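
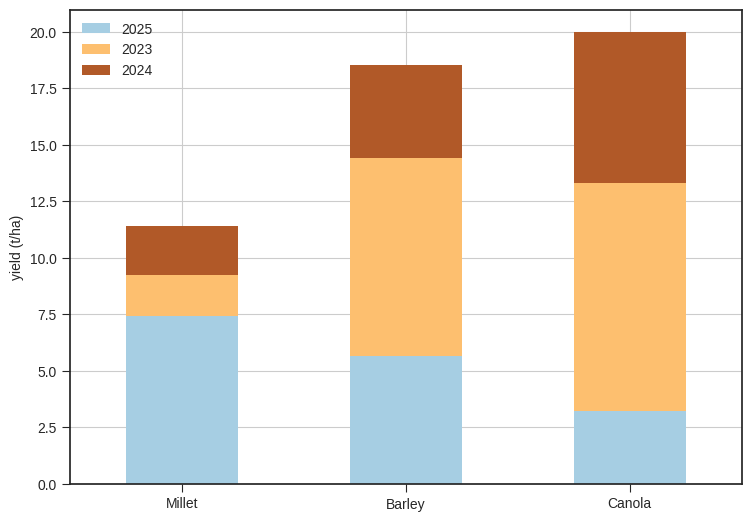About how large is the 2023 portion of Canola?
2023 top ≈ 14, bottom ≈ 4; segment ≈ 10.

≈ 10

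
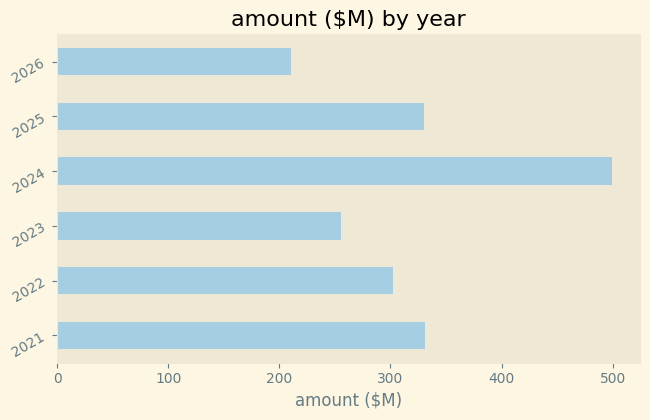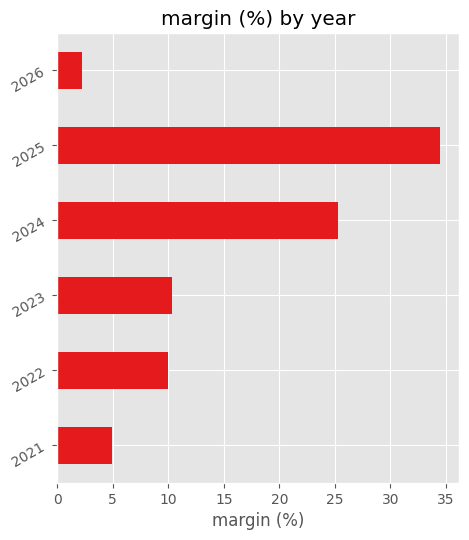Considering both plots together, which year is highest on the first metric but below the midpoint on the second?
Chart 2 median margin (%) ≈ 10; below-median years: 2021, 2022, 2026. Among those, 2021 has the highest amount ($M) (≈ 350).

2021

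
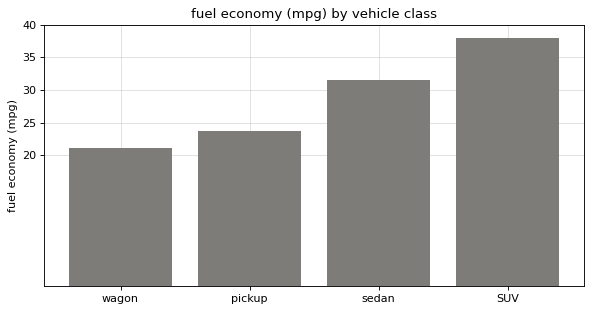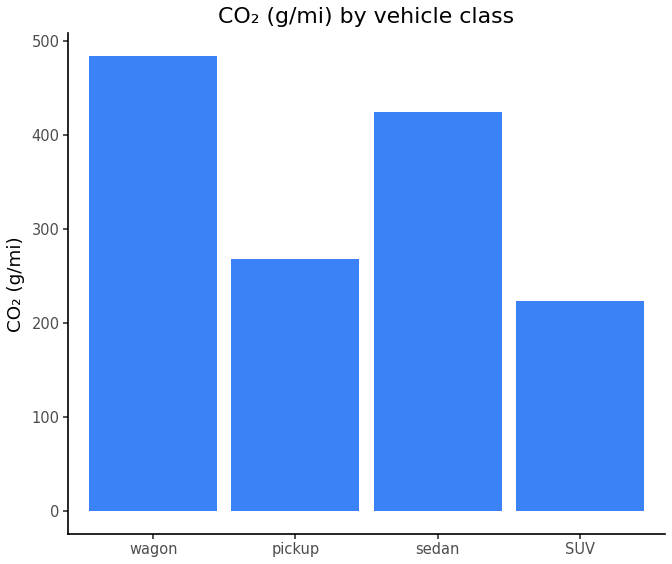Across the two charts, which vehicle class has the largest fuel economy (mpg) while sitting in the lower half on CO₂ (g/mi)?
Chart 2 median CO₂ (g/mi) ≈ 350; below-median vehicle classes: pickup, SUV. Among those, SUV has the highest fuel economy (mpg) (≈ 40).

SUV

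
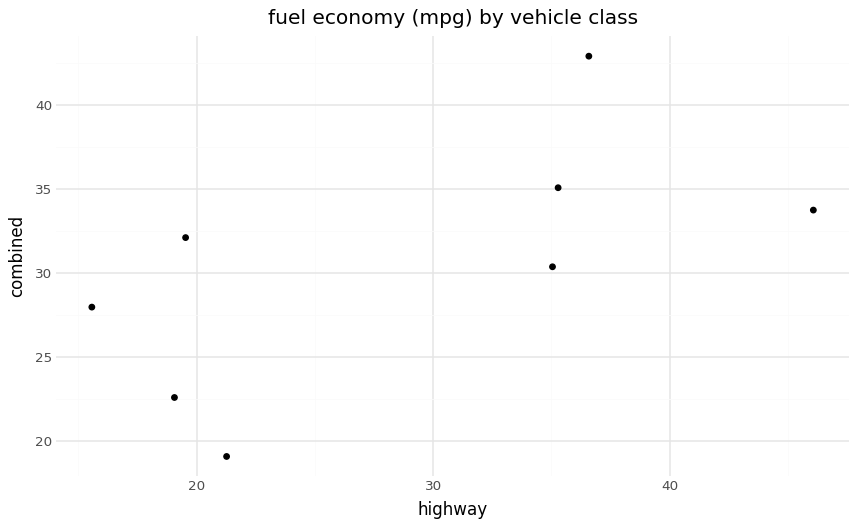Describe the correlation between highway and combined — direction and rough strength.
positive, moderate

Points are positively correlated; moderate (|r| ≈ 0.6).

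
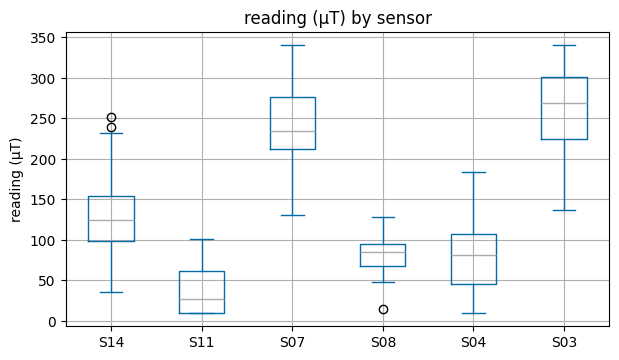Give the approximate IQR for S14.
≈ 60

Q3 ≈ 160, Q1 ≈ 100; IQR ≈ 60.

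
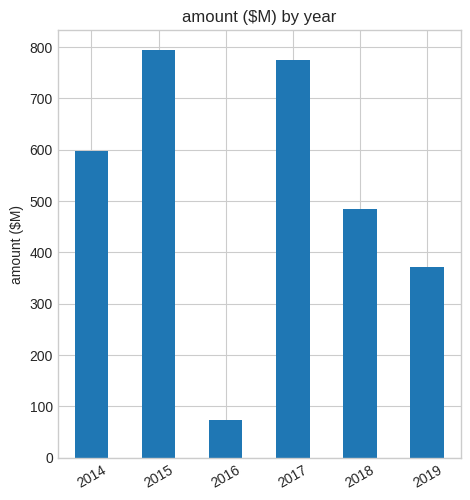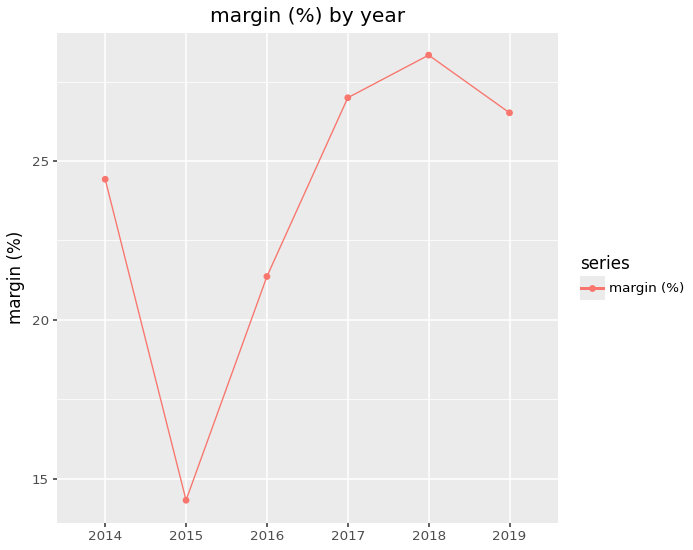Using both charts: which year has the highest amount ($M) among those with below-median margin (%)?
Chart 2 median margin (%) ≈ 25; below-median years: 2014, 2015, 2016. Among those, 2015 has the highest amount ($M) (≈ 800).

2015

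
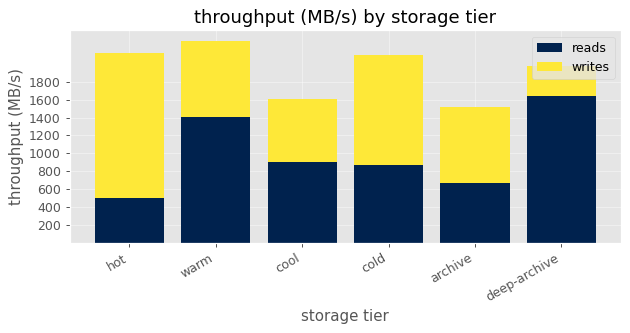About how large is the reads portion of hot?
reads top ≈ 600, bottom ≈ 0; segment ≈ 600.

≈ 600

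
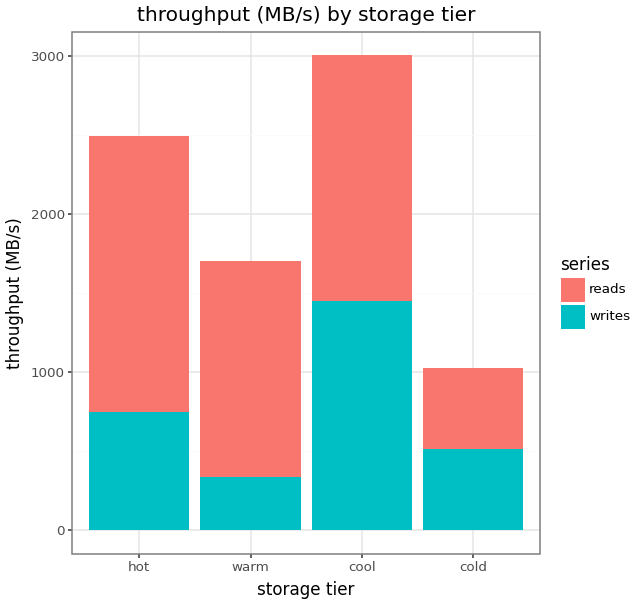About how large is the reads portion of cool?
≈ 1500

reads top ≈ 3000, bottom ≈ 1500; segment ≈ 1500.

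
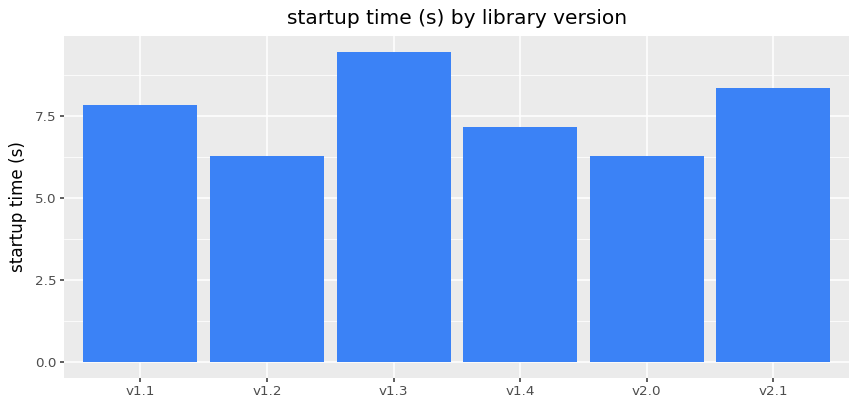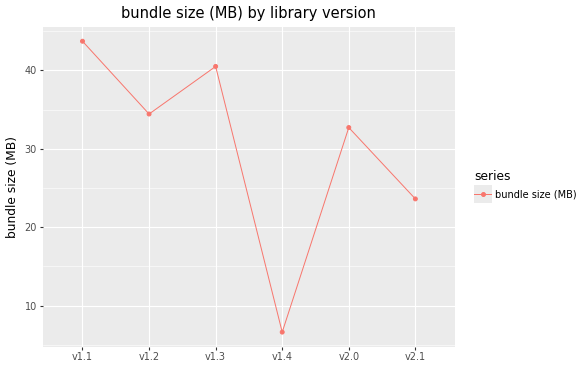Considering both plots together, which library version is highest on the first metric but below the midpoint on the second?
v2.1

Chart 2 median bundle size (MB) ≈ 35; below-median library versions: v1.4, v2.0, v2.1. Among those, v2.1 has the highest startup time (s) (≈ 8).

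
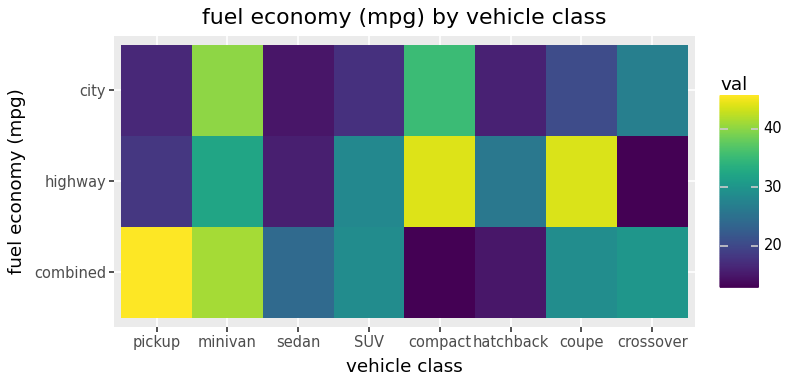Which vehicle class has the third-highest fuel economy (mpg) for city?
Top 4 for city: minivan ≈ 40, compact ≈ 35, crossover ≈ 25, coupe ≈ 20.

crossover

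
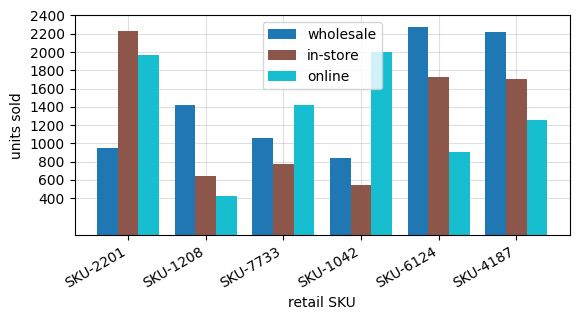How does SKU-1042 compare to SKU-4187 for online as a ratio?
SKU-1042 ≈ 2000, SKU-4187 ≈ 1200; 2000/1200 ≈ 1.67.

≈ 1.67×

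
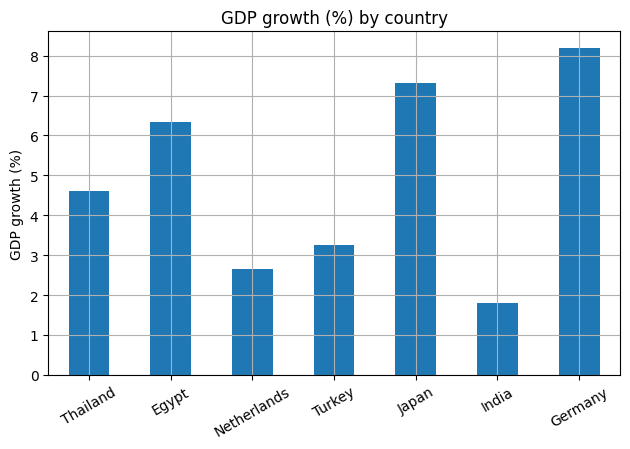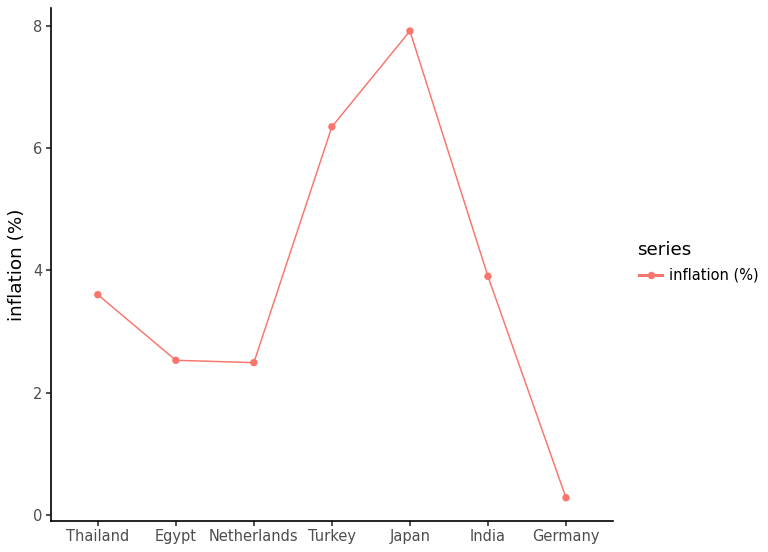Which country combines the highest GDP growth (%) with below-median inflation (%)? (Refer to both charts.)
Chart 2 median inflation (%) ≈ 4; below-median countries: Egypt, Netherlands, Germany. Among those, Germany has the highest GDP growth (%) (≈ 8).

Germany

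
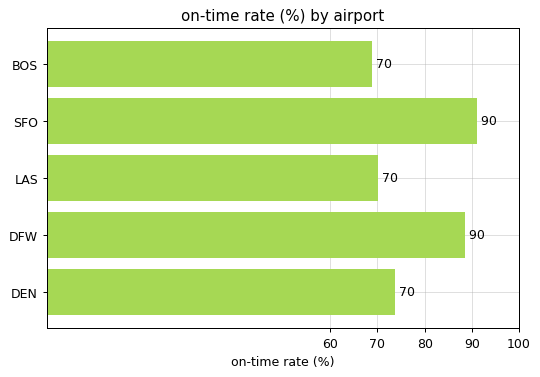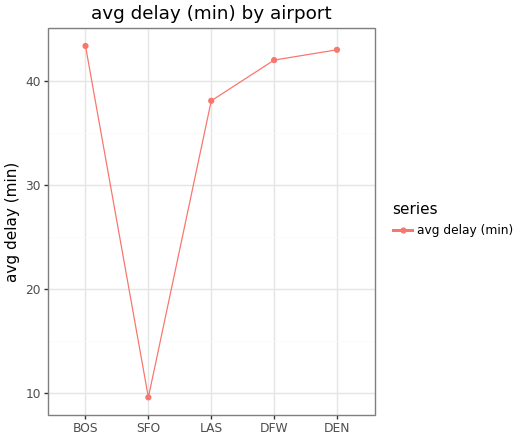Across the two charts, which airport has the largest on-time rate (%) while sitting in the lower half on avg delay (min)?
SFO

Chart 2 median avg delay (min) ≈ 40; below-median airports: SFO, LAS. Among those, SFO has the highest on-time rate (%) (≈ 90).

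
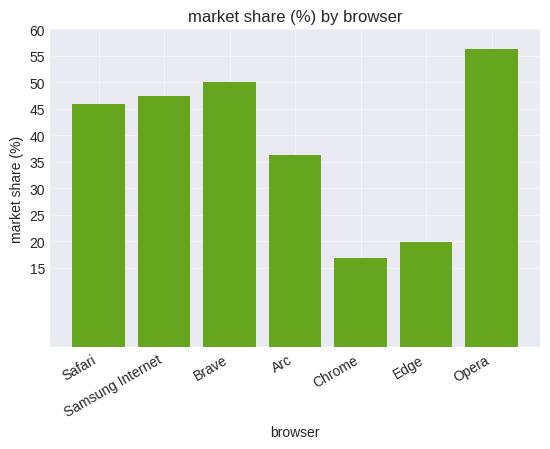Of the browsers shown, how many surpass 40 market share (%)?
Above 40: Safari, Samsung Internet, Brave, Opera.

4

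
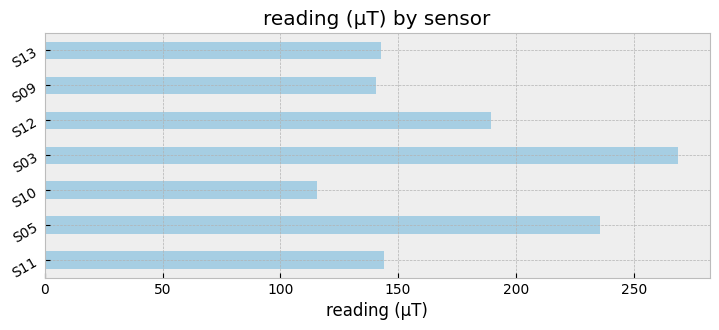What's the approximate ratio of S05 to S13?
S05 ≈ 225, S13 ≈ 150; 225/150 ≈ 1.5.

≈ 1.5×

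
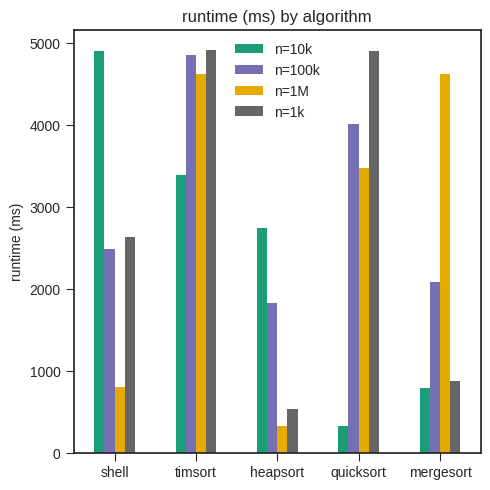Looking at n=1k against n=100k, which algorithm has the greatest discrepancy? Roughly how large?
heapsort: n=1k ≈ 500, n=100k ≈ 2000 → gap ≈ 1500. Next-largest (mergesort) is only ≈ 1000.

heapsort, ≈ 1500 ms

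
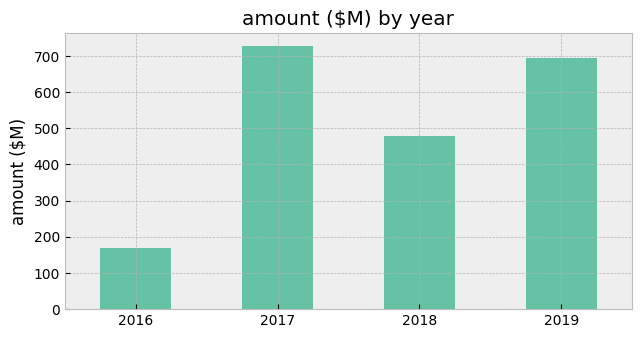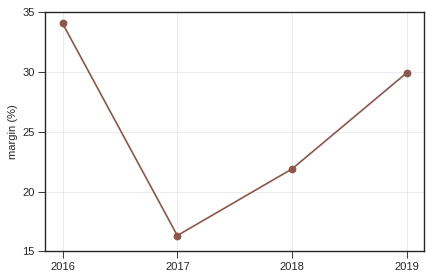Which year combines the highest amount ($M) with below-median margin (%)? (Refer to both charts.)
Chart 2 median margin (%) ≈ 25; below-median years: 2017, 2018. Among those, 2017 has the highest amount ($M) (≈ 700).

2017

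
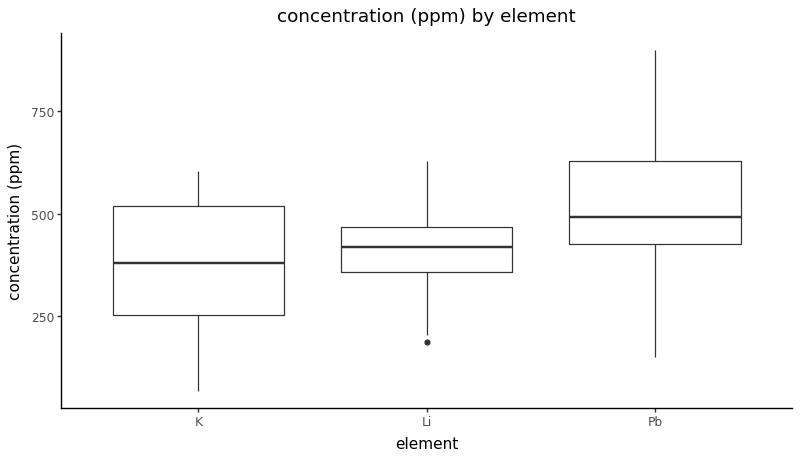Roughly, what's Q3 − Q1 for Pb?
Q3 ≈ 625, Q1 ≈ 425; IQR ≈ 200.

≈ 200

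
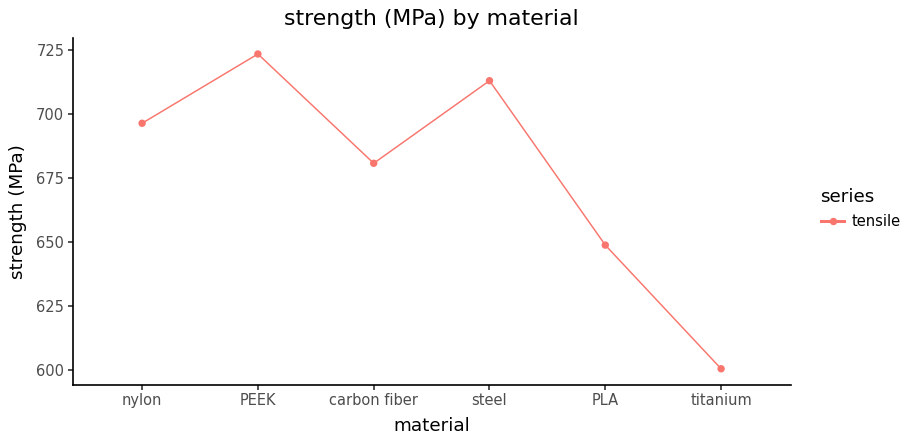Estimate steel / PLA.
steel ≈ 720, PLA ≈ 640; 720/640 ≈ 1.12.

≈ 1.12×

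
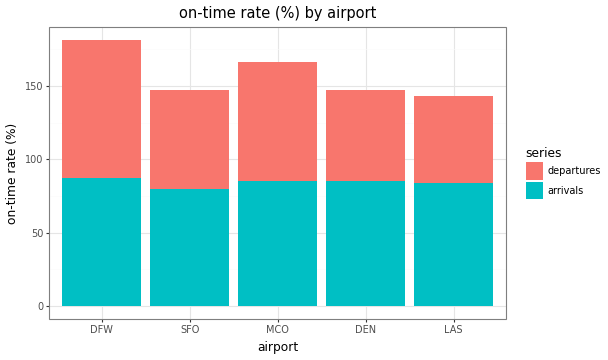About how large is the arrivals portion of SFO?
arrivals top ≈ 80, bottom ≈ 0; segment ≈ 80.

≈ 80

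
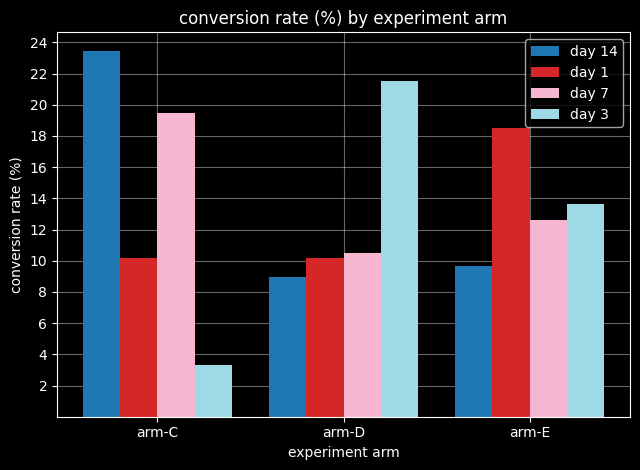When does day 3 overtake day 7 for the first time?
arm-C: day 3 ≈ 4 vs day 7 ≈ 20 (not yet); arm-D: day 3 ≈ 22 vs day 7 ≈ 10 (first crossover).

arm-D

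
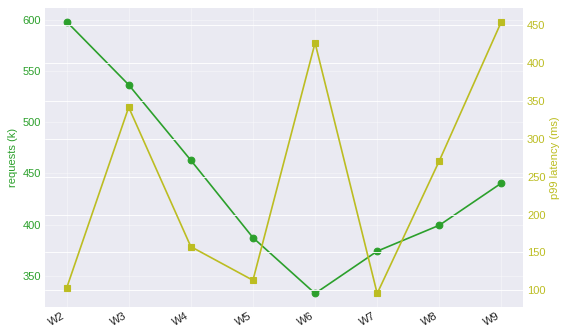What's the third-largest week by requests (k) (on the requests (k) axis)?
W4

Top 4 (on the requests (k) axis): W2 ≈ 600, W3 ≈ 525, W4 ≈ 475, W9 ≈ 450.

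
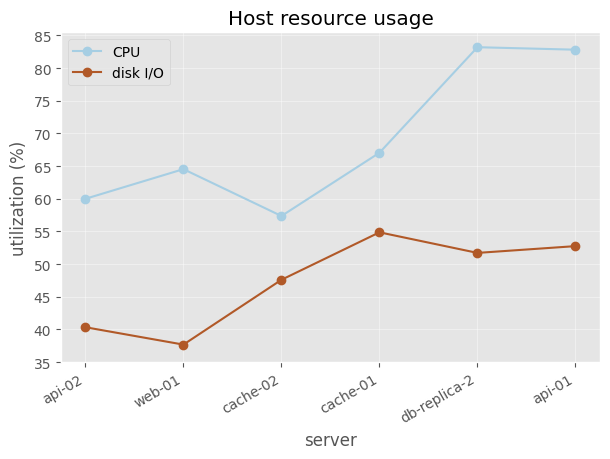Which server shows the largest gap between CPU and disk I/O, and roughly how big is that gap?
db-replica-2: CPU ≈ 85, disk I/O ≈ 50 → gap ≈ 35. Next-largest (api-01) is only ≈ 30.

db-replica-2, ≈ 35 %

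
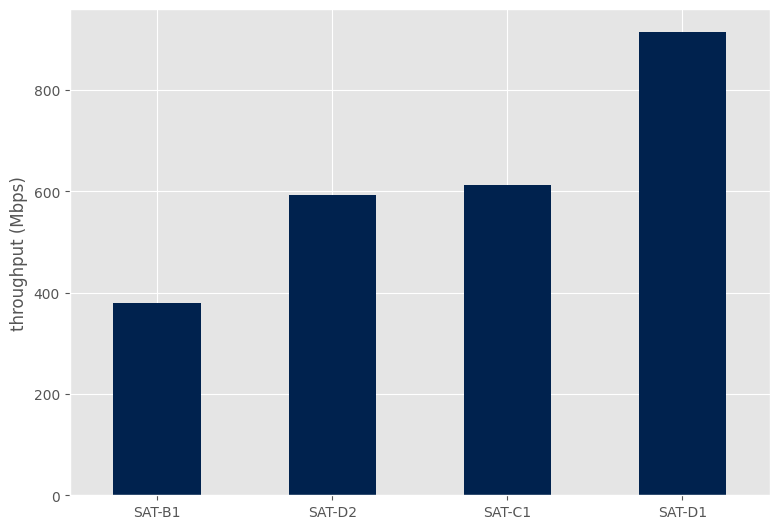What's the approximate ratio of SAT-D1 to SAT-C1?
≈ 1.5×

SAT-D1 ≈ 900, SAT-C1 ≈ 600; 900/600 ≈ 1.5.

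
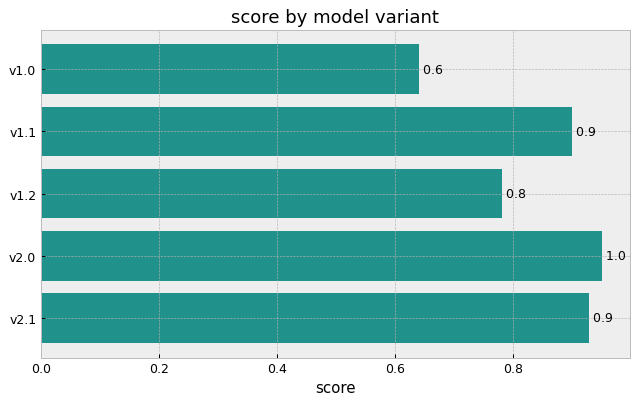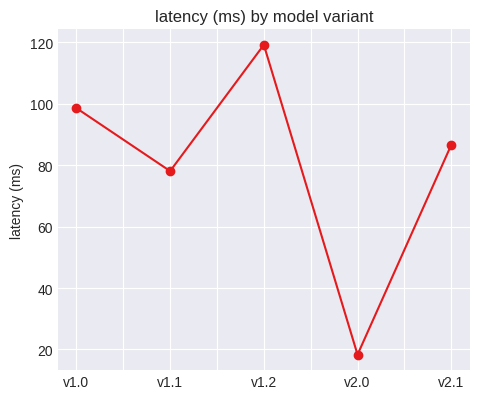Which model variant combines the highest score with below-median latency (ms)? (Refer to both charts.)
v2.0

Chart 2 median latency (ms) ≈ 80; below-median model variants: v1.1, v2.0. Among those, v2.0 has the highest score (≈ 1).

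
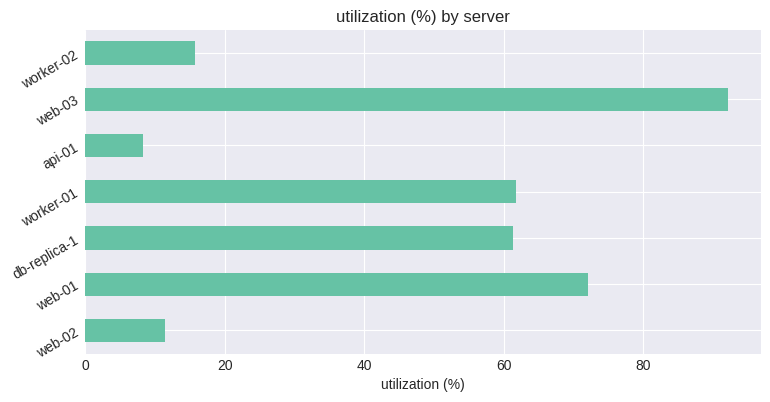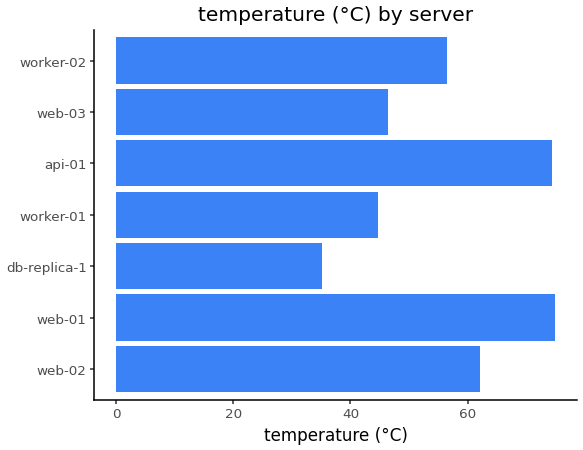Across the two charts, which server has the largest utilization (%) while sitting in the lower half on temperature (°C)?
Chart 2 median temperature (°C) ≈ 60; below-median servers: db-replica-1, worker-01, web-03. Among those, web-03 has the highest utilization (%) (≈ 90).

web-03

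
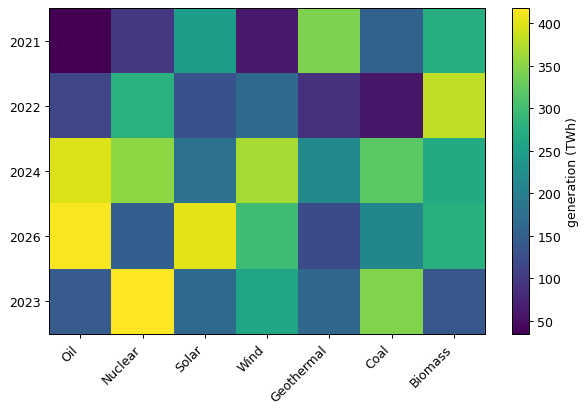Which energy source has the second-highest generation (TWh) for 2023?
Coal

Top 3 for 2023: Nuclear ≈ 400, Coal ≈ 350, Wind ≈ 250.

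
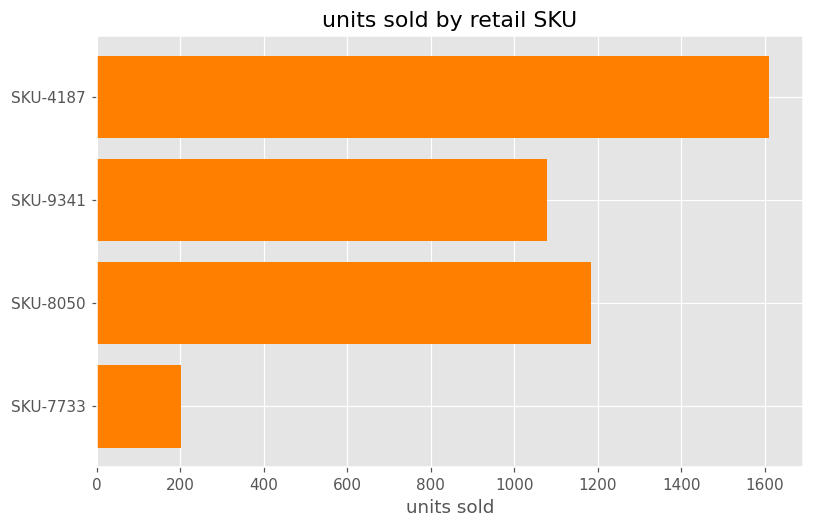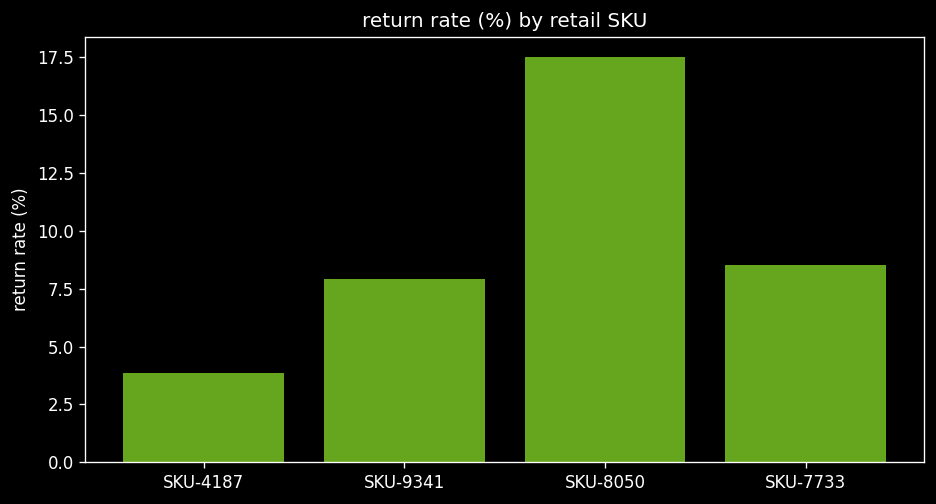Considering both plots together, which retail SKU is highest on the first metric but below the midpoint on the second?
Chart 2 median return rate (%) ≈ 8; below-median retail SKUs: SKU-4187, SKU-9341. Among those, SKU-4187 has the highest units sold (≈ 1600).

SKU-4187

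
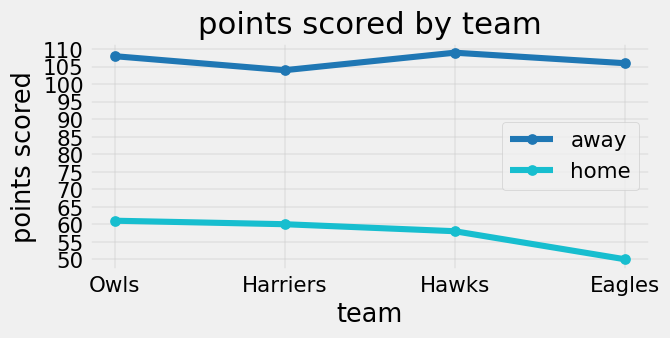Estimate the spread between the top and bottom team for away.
≈ 5

Max Hawks ≈ 110, min Harriers ≈ 105; range ≈ 5.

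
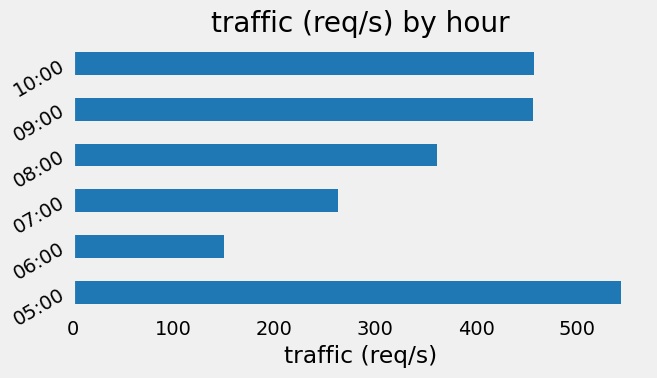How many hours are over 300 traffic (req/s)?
4

Above 300: 05:00, 08:00, 09:00, 10:00.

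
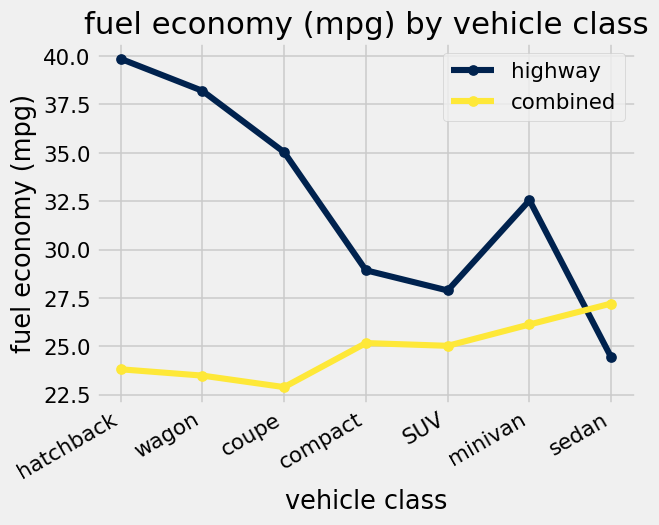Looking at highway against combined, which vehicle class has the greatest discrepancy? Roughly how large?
hatchback, ≈ 16 mpg

hatchback: highway ≈ 40, combined ≈ 24 → gap ≈ 16. Next-largest (wagon) is only ≈ 14.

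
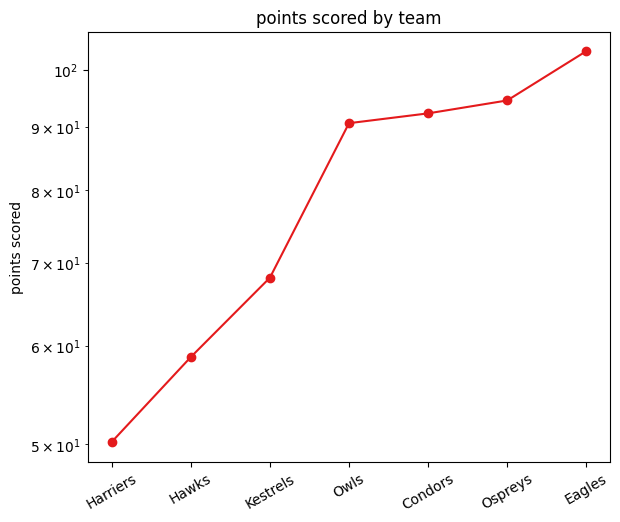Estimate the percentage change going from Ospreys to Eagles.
Ospreys ≈ 95, Eagles ≈ 105; (105 − 95) / 95 ≈ +10.5%.

≈ +10.5%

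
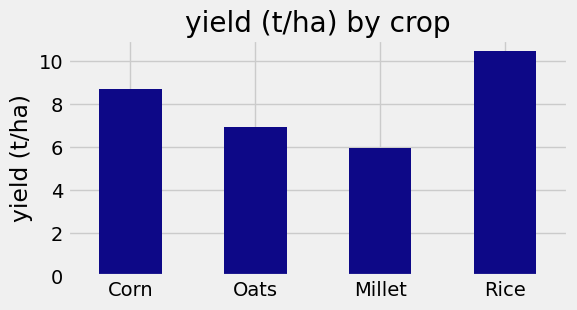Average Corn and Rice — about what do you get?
≈ 10

(9 + 10) / 2 ≈ 10.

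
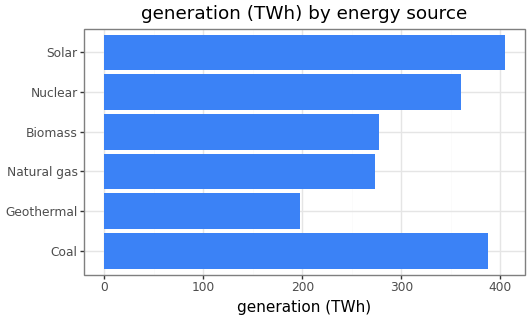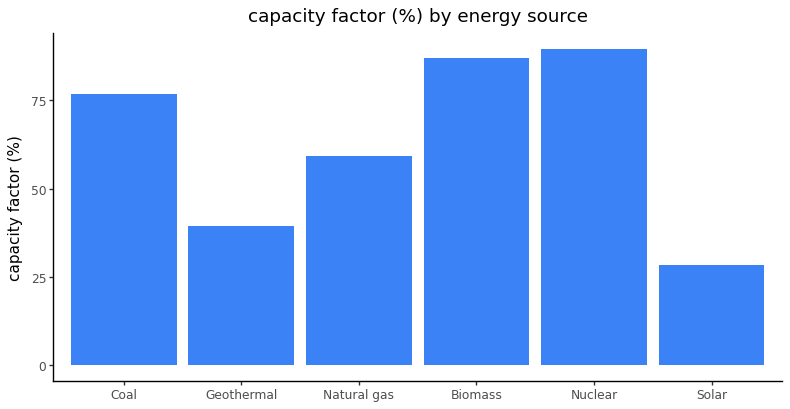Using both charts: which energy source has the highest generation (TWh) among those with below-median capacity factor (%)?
Chart 2 median capacity factor (%) ≈ 70; below-median energy sources: Geothermal, Natural gas, Solar. Among those, Solar has the highest generation (TWh) (≈ 400).

Solar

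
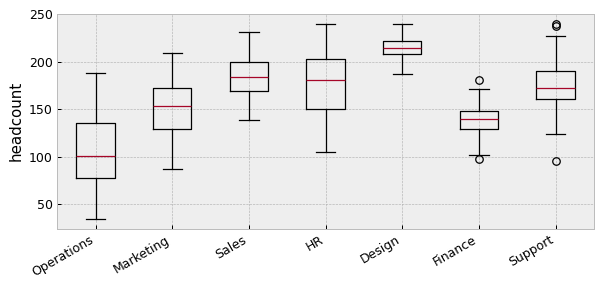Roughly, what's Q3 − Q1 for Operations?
Q3 ≈ 140, Q1 ≈ 80; IQR ≈ 60.

≈ 60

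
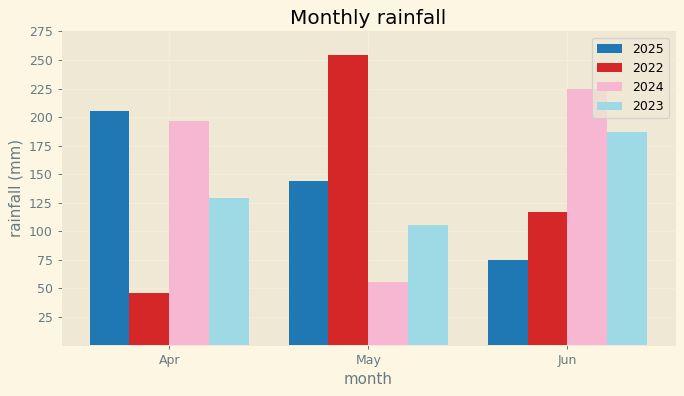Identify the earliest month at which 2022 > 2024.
Apr: 2022 ≈ 50 vs 2024 ≈ 200 (not yet); May: 2022 ≈ 250 vs 2024 ≈ 50 (first crossover).

May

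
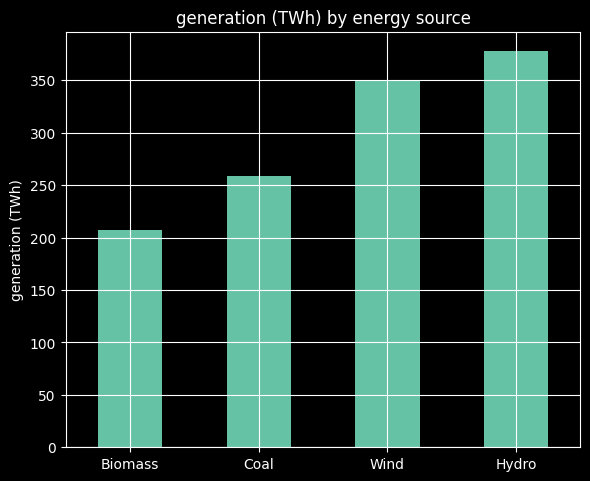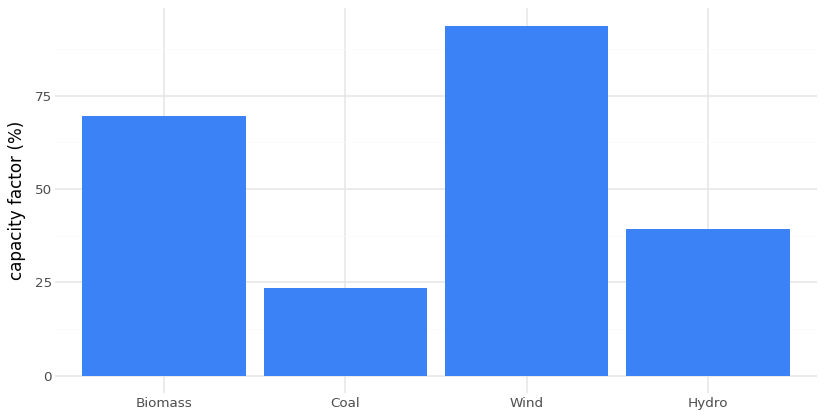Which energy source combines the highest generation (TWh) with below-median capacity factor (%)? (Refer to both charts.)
Hydro

Chart 2 median capacity factor (%) ≈ 50; below-median energy sources: Coal, Hydro. Among those, Hydro has the highest generation (TWh) (≈ 400).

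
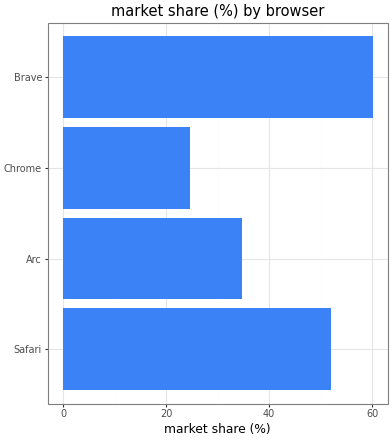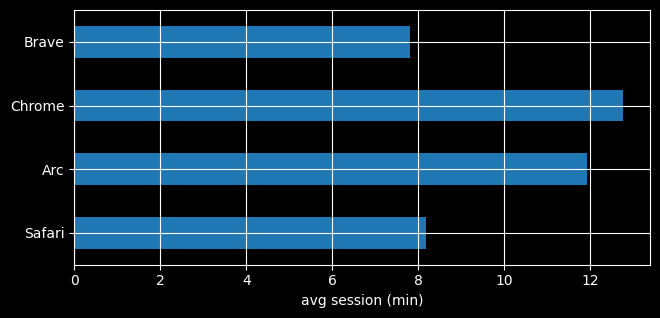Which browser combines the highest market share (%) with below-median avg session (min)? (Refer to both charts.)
Chart 2 median avg session (min) ≈ 10; below-median browsers: Safari, Brave. Among those, Brave has the highest market share (%) (≈ 60).

Brave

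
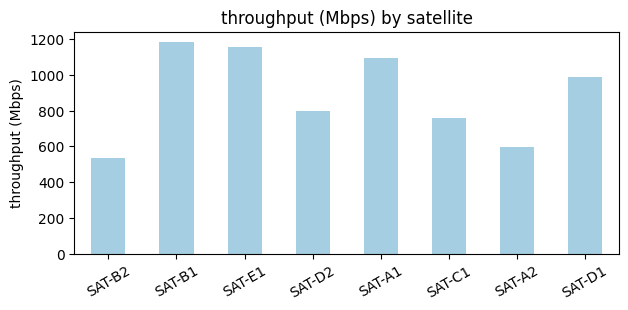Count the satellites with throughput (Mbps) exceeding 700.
Above 700: SAT-B1, SAT-E1, SAT-D2, SAT-A1, SAT-C1, SAT-D1.

6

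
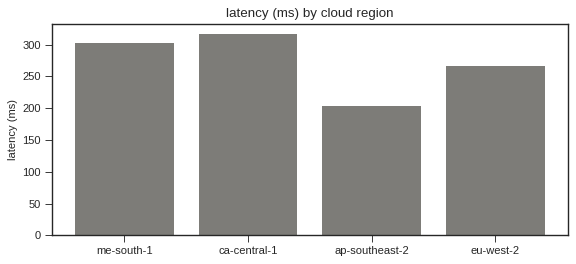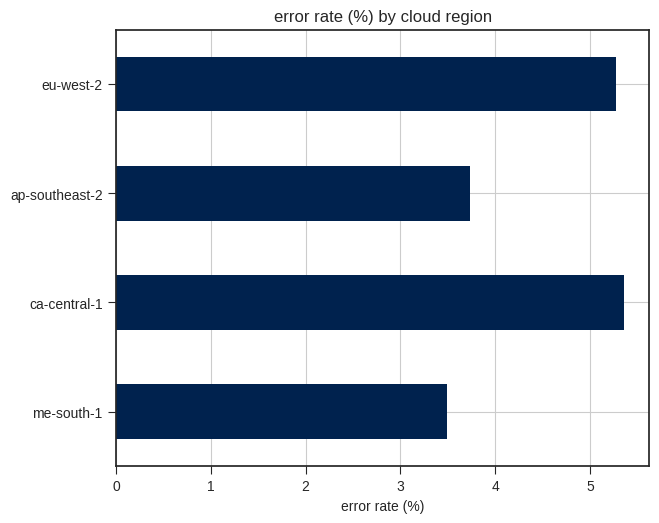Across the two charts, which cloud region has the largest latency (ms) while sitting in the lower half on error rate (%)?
me-south-1

Chart 2 median error rate (%) ≈ 4.5; below-median cloud regions: me-south-1, ap-southeast-2. Among those, me-south-1 has the highest latency (ms) (≈ 300).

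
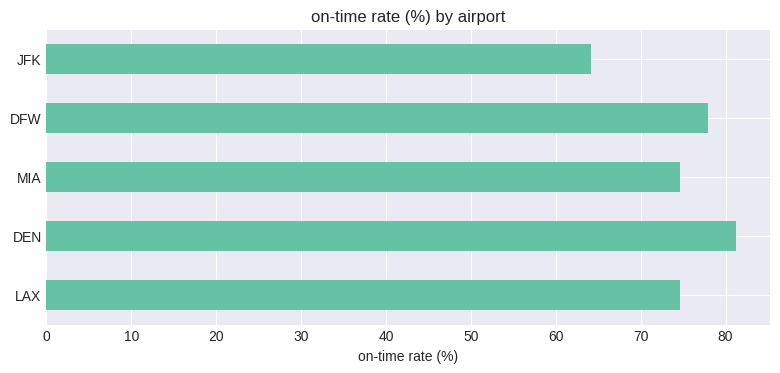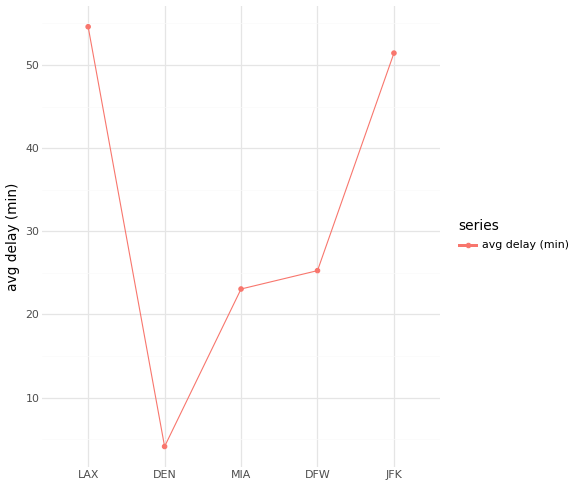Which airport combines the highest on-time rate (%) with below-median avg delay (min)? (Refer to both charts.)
DEN

Chart 2 median avg delay (min) ≈ 30; below-median airports: DEN, MIA. Among those, DEN has the highest on-time rate (%) (≈ 80).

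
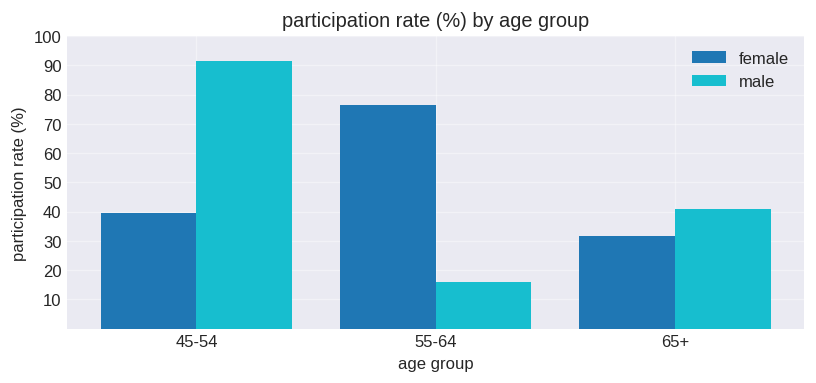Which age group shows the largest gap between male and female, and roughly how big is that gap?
55-64, ≈ 60 %

55-64: male ≈ 20, female ≈ 80 → gap ≈ 60. Next-largest (45-54) is only ≈ 50.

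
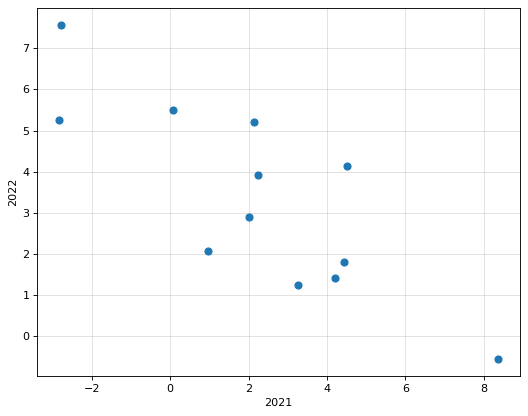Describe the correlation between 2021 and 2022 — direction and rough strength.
Points are negatively correlated; strong (|r| ≈ 0.8).

negative, strong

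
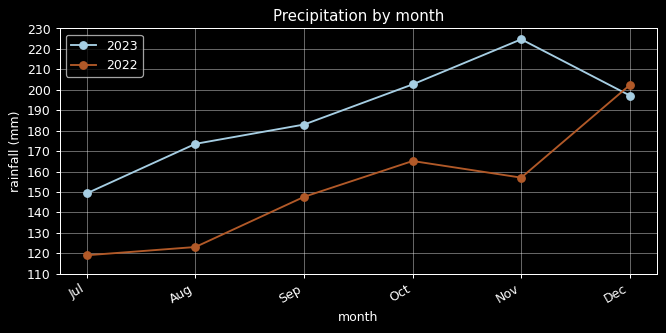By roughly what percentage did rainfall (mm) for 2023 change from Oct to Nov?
Oct ≈ 200, Nov ≈ 220; (220 − 200) / 200 ≈ +10%.

≈ +10%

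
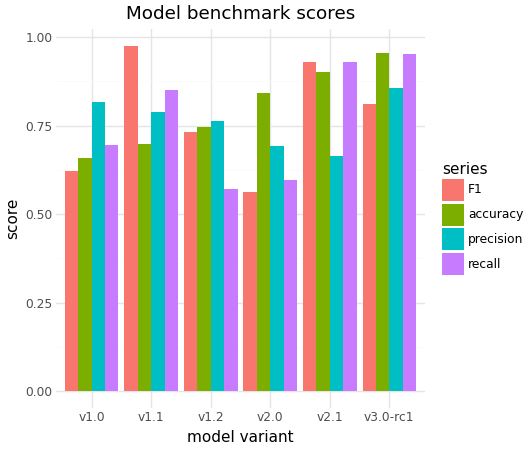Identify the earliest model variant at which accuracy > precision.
v1.2: accuracy ≈ 0.7 vs precision ≈ 0.8 (not yet); v2.0: accuracy ≈ 0.8 vs precision ≈ 0.7 (first crossover).

v2.0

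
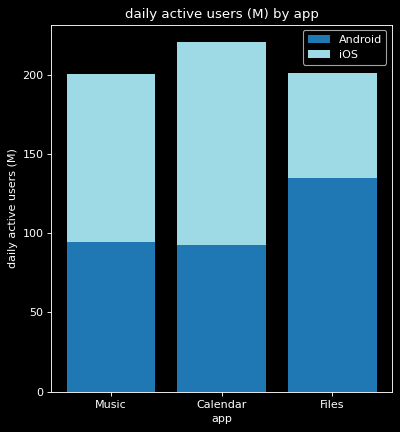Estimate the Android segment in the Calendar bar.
≈ 100

Android top ≈ 100, bottom ≈ 0; segment ≈ 100.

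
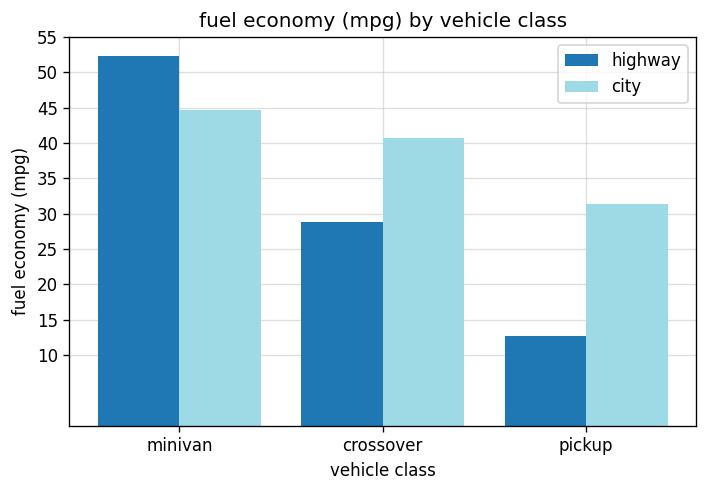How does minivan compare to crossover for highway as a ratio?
≈ 1.67×

minivan ≈ 50, crossover ≈ 30; 50/30 ≈ 1.67.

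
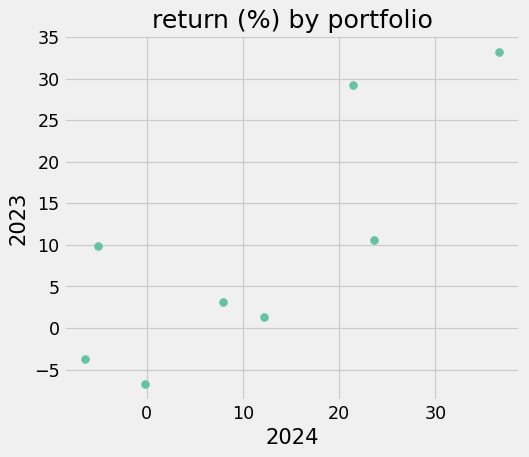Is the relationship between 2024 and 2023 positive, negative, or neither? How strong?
positive, strong

Points are positively correlated; strong (|r| ≈ 0.8).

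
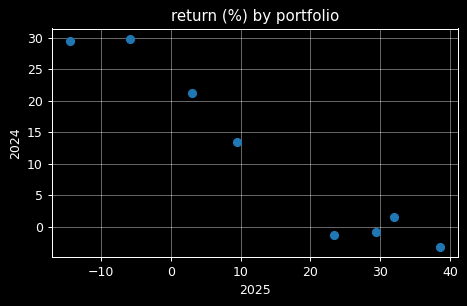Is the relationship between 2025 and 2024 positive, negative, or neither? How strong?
Points are negatively correlated; strong (|r| ≈ 1.0).

negative, strong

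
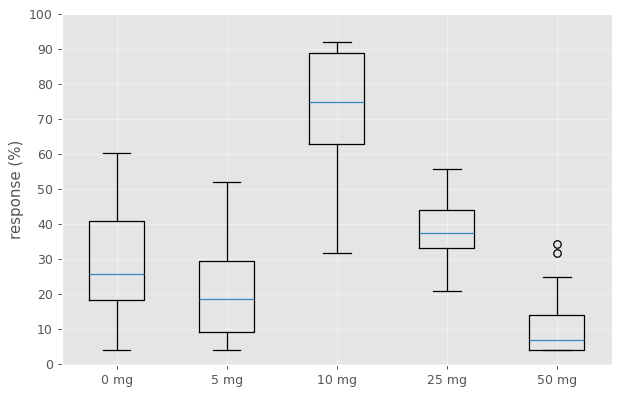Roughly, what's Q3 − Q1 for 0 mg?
≈ 20

Q3 ≈ 40, Q1 ≈ 20; IQR ≈ 20.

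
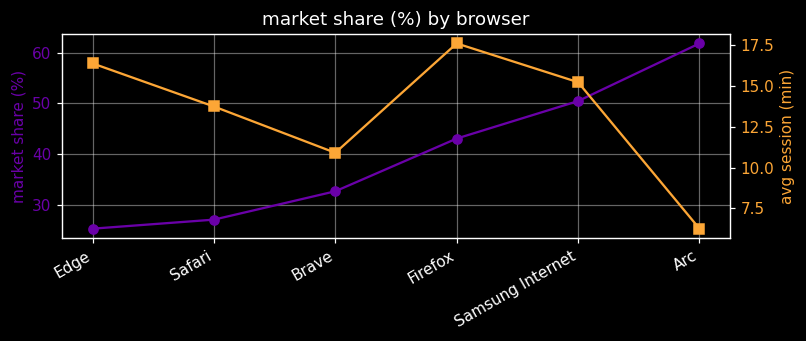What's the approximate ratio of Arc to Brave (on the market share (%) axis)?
≈ 1.71×

Arc ≈ 60, Brave ≈ 35; 60/35 ≈ 1.71.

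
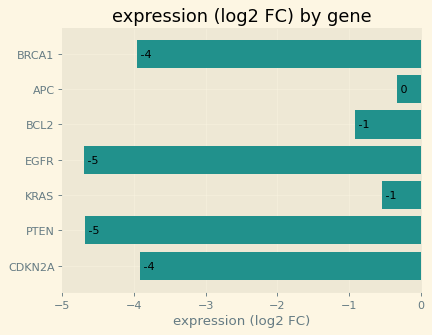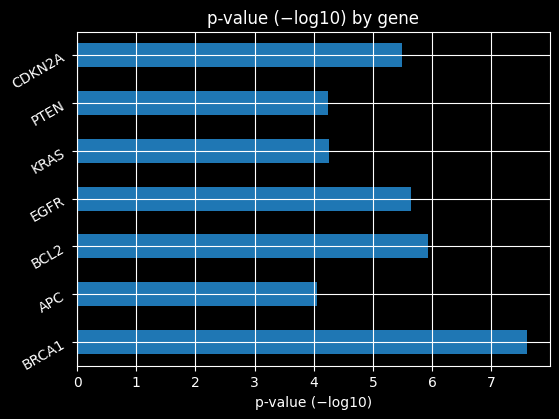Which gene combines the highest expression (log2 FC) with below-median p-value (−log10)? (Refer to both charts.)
Chart 2 median p-value (−log10) ≈ 5; below-median genes: APC, KRAS, PTEN. Among those, APC has the highest expression (log2 FC) (≈ 0).

APC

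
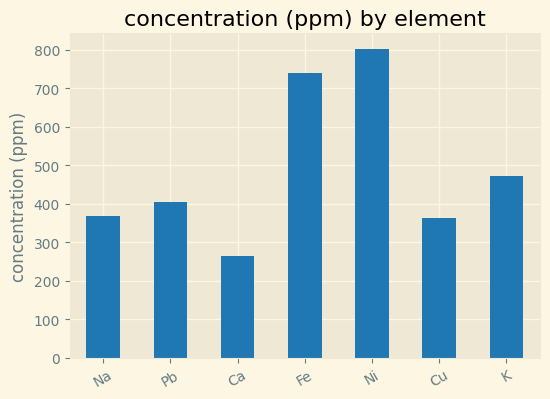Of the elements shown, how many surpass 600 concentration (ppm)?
Above 600: Fe, Ni.

2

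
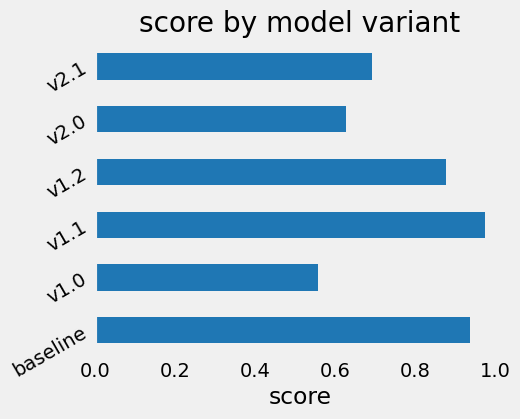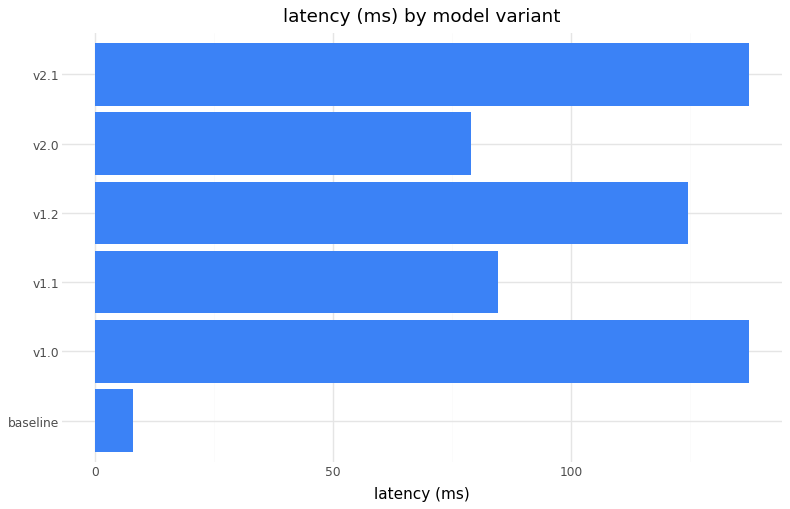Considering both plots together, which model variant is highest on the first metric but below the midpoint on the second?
Chart 2 median latency (ms) ≈ 100; below-median model variants: baseline, v1.1, v2.0. Among those, v1.1 has the highest score (≈ 1).

v1.1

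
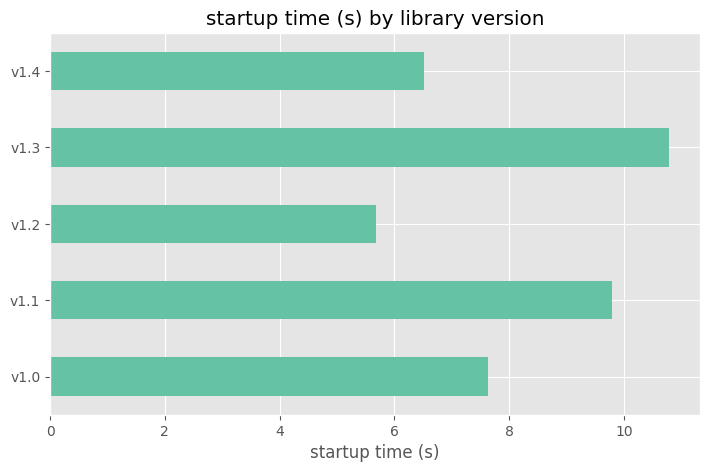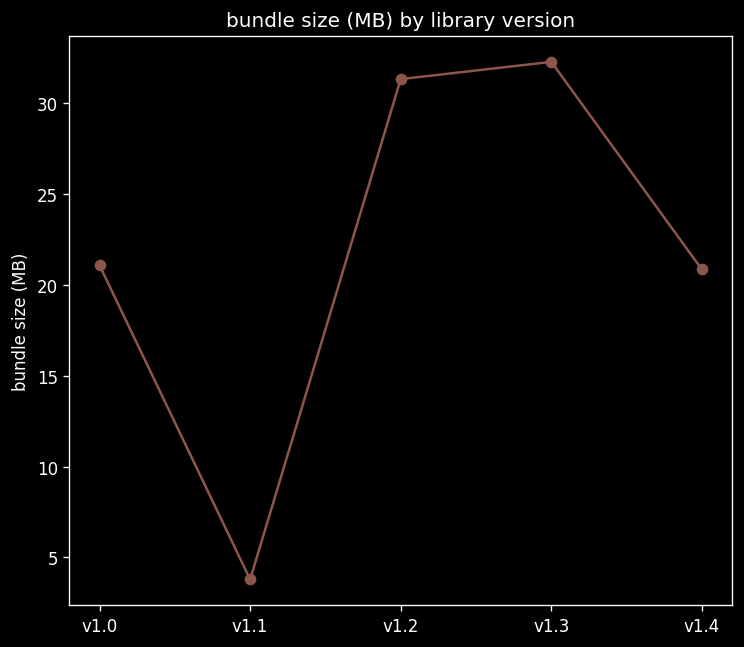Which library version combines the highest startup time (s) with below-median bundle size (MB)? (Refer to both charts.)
Chart 2 median bundle size (MB) ≈ 20; below-median library versions: v1.1, v1.4. Among those, v1.1 has the highest startup time (s) (≈ 10).

v1.1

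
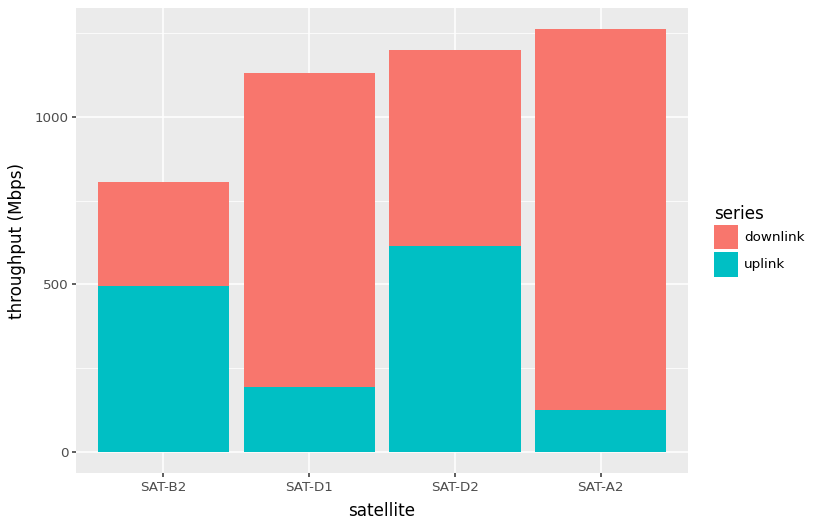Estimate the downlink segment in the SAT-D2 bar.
downlink top ≈ 1200, bottom ≈ 600; segment ≈ 600.

≈ 600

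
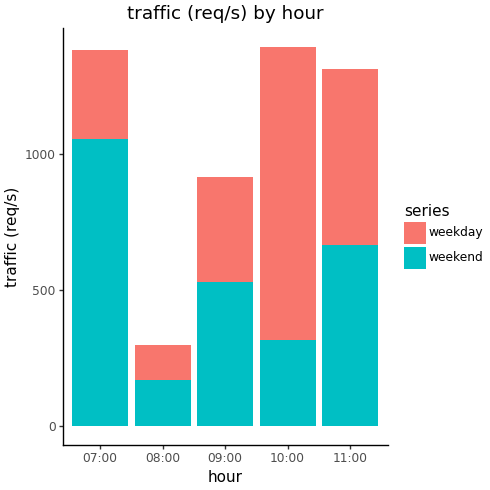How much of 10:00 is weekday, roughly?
weekday top ≈ 1400, bottom ≈ 400; segment ≈ 1000.

≈ 1000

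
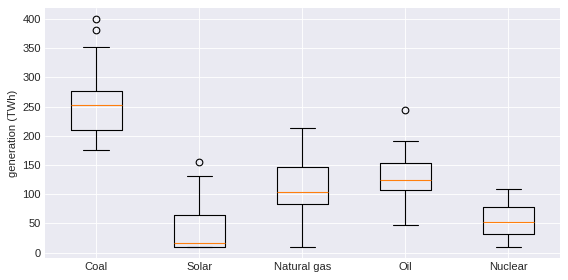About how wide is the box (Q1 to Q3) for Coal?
Q3 ≈ 280, Q1 ≈ 220; IQR ≈ 60.

≈ 60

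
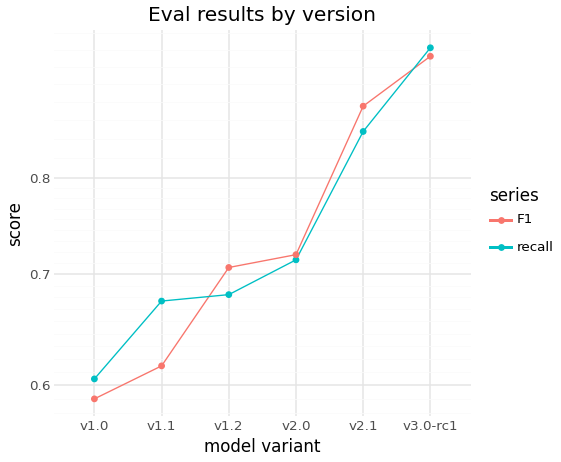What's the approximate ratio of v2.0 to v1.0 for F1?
≈ 1.17×

v2.0 ≈ 0.70, v1.0 ≈ 0.60; 0.70/0.60 ≈ 1.17.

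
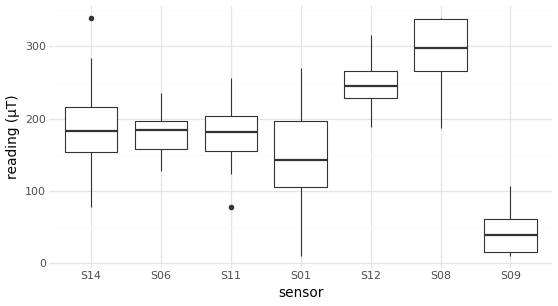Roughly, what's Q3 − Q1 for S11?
Q3 ≈ 200, Q1 ≈ 150; IQR ≈ 50.

≈ 50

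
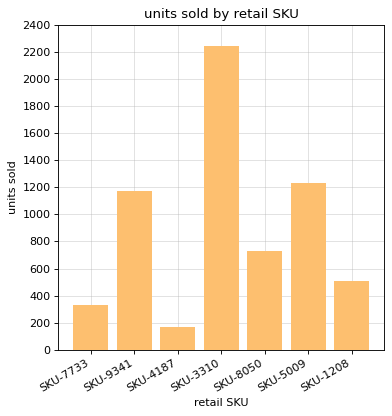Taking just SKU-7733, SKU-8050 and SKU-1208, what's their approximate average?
(400 + 800 + 600) / 3 ≈ 600.

≈ 600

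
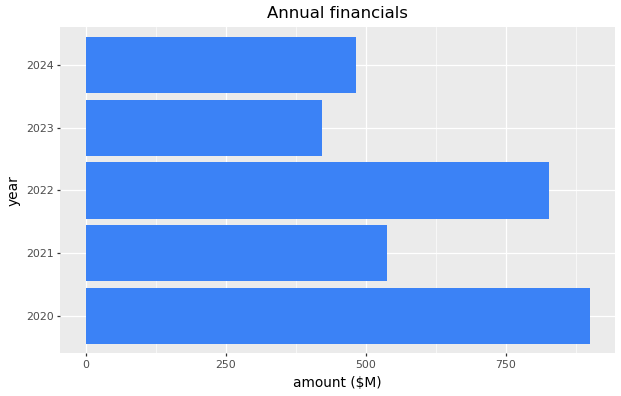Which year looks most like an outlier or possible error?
2020 ≈ 900; the rest sit between ≈ 400 and ≈ 800.

2020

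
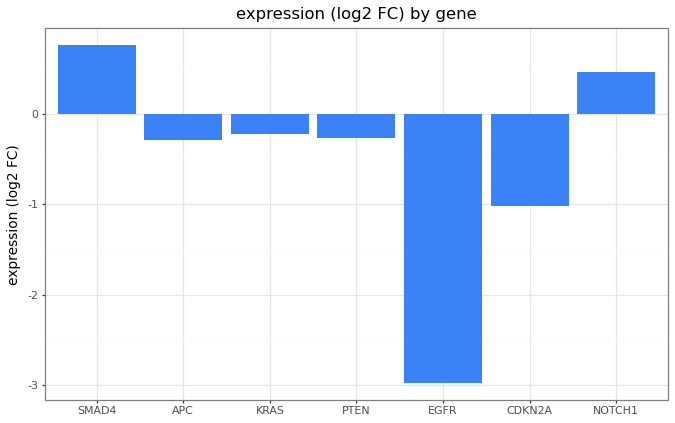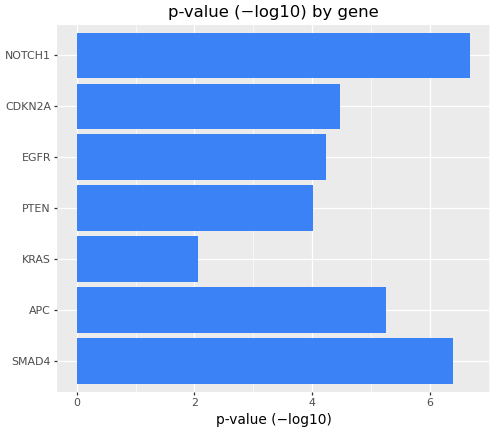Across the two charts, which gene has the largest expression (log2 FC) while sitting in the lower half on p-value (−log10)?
Chart 2 median p-value (−log10) ≈ 4; below-median genes: KRAS, PTEN, EGFR. Among those, KRAS has the highest expression (log2 FC) (≈ -0.2).

KRAS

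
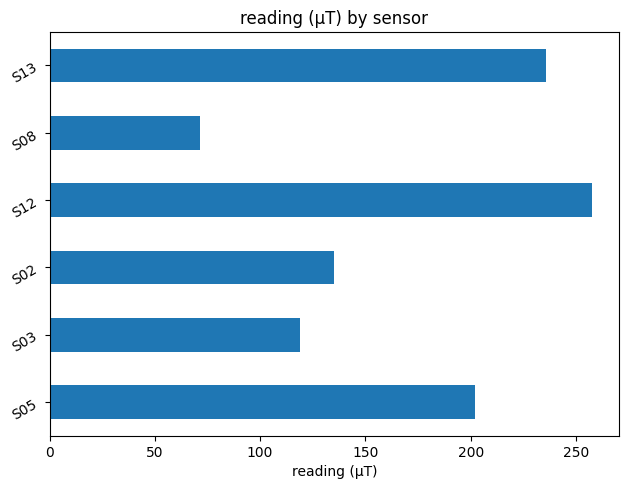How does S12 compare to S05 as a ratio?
S12 ≈ 250, S05 ≈ 200; 250/200 ≈ 1.25.

≈ 1.25×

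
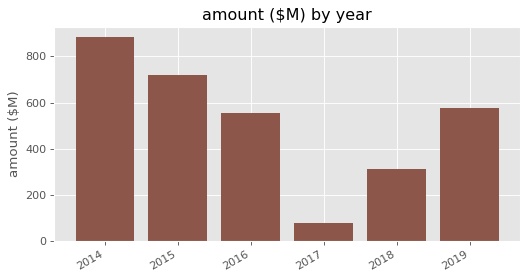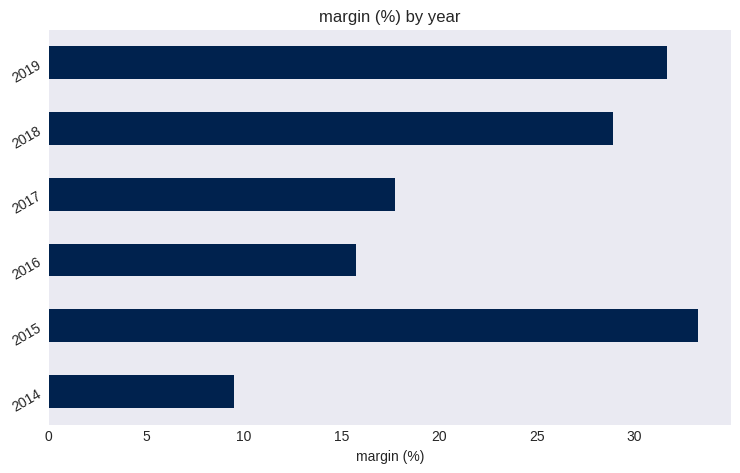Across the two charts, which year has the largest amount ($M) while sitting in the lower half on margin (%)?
2014

Chart 2 median margin (%) ≈ 25; below-median years: 2014, 2016, 2017. Among those, 2014 has the highest amount ($M) (≈ 900).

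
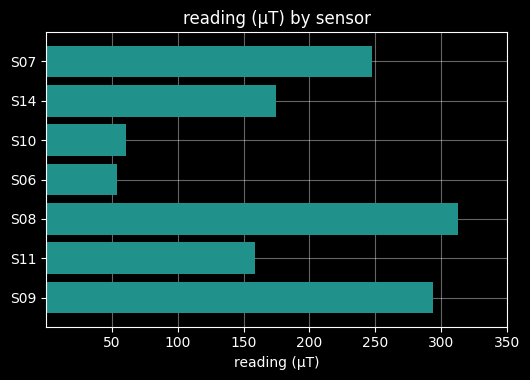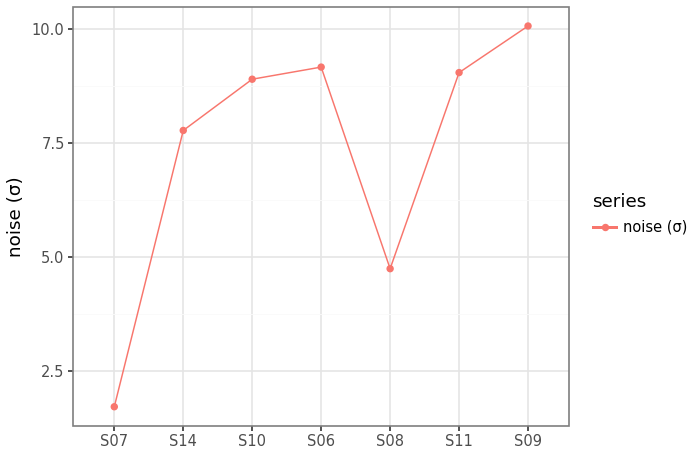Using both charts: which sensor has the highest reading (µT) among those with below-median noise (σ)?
Chart 2 median noise (σ) ≈ 9; below-median sensors: S07, S14, S08. Among those, S08 has the highest reading (µT) (≈ 300).

S08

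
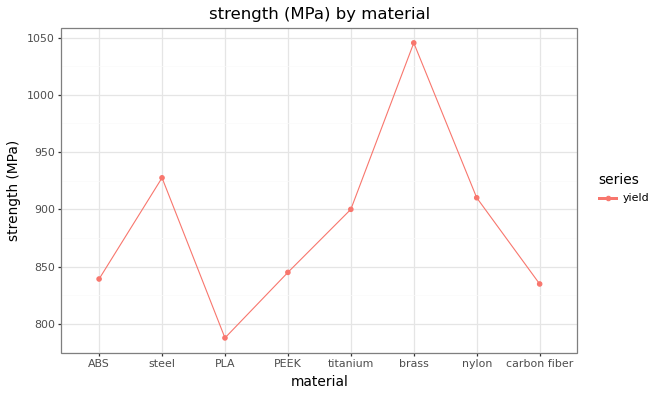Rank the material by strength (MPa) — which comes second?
steel

Top 3: brass ≈ 1050, steel ≈ 925, nylon ≈ 900.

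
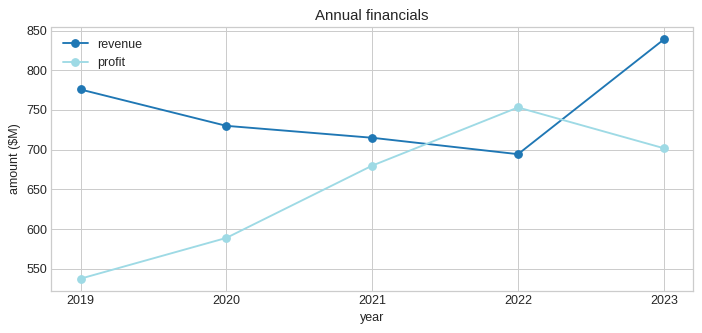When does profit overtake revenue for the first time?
2022

2021: profit ≈ 700 vs revenue ≈ 700 (not yet); 2022: profit ≈ 750 vs revenue ≈ 700 (first crossover).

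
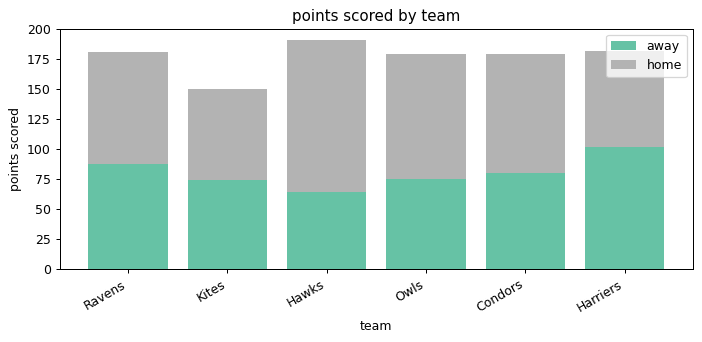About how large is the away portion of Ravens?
≈ 80

away top ≈ 80, bottom ≈ 0; segment ≈ 80.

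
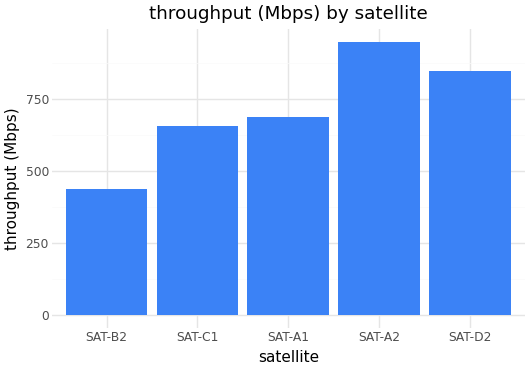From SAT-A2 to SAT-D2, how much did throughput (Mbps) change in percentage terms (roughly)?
≈ -11.1%

SAT-A2 ≈ 900, SAT-D2 ≈ 800; (800 − 900) / 900 ≈ -11.1%.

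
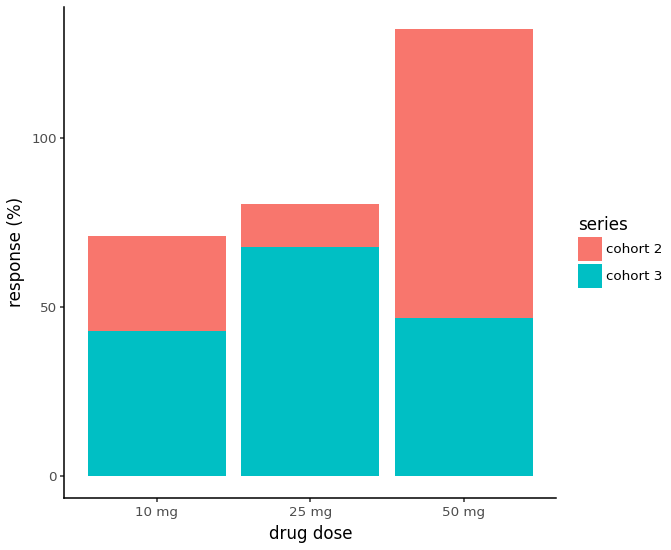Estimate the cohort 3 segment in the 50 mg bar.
≈ 40

cohort 3 top ≈ 40, bottom ≈ 0; segment ≈ 40.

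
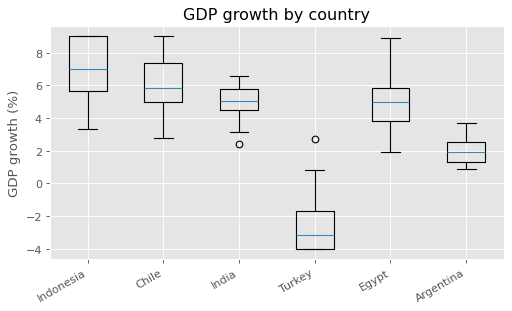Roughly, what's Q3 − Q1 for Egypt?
≈ 2

Q3 ≈ 6, Q1 ≈ 4; IQR ≈ 2.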